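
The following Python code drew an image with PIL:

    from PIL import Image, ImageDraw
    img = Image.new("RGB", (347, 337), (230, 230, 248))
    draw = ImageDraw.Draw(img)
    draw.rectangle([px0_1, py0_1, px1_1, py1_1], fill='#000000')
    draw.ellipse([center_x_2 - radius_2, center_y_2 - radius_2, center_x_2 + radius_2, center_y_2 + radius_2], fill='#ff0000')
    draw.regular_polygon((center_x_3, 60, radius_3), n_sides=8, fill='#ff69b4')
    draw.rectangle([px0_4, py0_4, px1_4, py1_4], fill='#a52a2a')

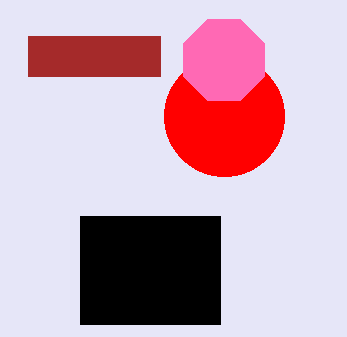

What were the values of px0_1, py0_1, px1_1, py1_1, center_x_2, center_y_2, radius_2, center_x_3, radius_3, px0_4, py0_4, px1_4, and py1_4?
px0_1 = 80; py0_1 = 216; px1_1 = 220; py1_1 = 324; center_x_2 = 224; center_y_2 = 116; radius_2 = 60; center_x_3 = 224; radius_3 = 44; px0_4 = 28; py0_4 = 36; px1_4 = 160; py1_4 = 76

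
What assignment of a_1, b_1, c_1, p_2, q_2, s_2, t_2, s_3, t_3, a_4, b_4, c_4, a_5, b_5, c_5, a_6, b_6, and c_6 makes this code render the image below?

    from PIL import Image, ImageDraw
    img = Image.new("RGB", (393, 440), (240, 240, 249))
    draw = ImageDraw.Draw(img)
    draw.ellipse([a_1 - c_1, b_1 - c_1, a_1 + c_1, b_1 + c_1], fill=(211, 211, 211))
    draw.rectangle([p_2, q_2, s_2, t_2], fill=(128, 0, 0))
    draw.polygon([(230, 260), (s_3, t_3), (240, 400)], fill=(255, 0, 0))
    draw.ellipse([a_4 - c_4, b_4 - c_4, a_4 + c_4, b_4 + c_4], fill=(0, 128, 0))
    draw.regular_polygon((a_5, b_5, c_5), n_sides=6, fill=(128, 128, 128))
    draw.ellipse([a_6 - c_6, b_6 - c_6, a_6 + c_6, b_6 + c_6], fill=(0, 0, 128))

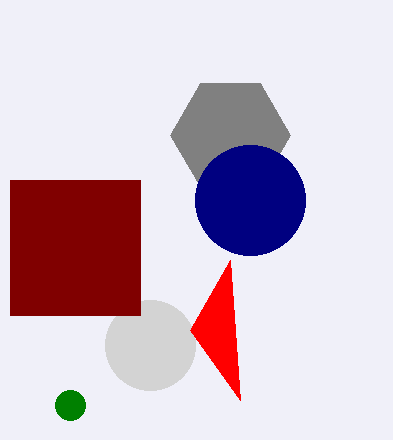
a_1 = 150; b_1 = 345; c_1 = 45; p_2 = 10; q_2 = 180; s_2 = 140; t_2 = 315; s_3 = 190; t_3 = 330; a_4 = 70; b_4 = 405; c_4 = 15; a_5 = 230; b_5 = 135; c_5 = 60; a_6 = 250; b_6 = 200; c_6 = 55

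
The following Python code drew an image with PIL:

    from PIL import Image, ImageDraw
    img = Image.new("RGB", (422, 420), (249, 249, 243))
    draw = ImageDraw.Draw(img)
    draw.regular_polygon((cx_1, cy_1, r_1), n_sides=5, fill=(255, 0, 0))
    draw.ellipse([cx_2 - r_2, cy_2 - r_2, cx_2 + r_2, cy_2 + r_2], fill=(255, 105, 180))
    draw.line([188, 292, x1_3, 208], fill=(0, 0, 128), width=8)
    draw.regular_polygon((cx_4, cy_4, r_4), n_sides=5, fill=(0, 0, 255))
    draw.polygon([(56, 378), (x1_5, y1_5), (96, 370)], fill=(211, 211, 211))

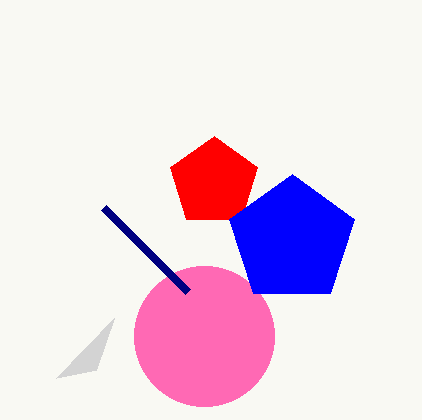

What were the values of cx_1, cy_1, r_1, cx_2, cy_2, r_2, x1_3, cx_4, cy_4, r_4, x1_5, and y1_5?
cx_1 = 214; cy_1 = 182; r_1 = 46; cx_2 = 204; cy_2 = 336; r_2 = 70; x1_3 = 104; cx_4 = 292; cy_4 = 240; r_4 = 66; x1_5 = 114; y1_5 = 318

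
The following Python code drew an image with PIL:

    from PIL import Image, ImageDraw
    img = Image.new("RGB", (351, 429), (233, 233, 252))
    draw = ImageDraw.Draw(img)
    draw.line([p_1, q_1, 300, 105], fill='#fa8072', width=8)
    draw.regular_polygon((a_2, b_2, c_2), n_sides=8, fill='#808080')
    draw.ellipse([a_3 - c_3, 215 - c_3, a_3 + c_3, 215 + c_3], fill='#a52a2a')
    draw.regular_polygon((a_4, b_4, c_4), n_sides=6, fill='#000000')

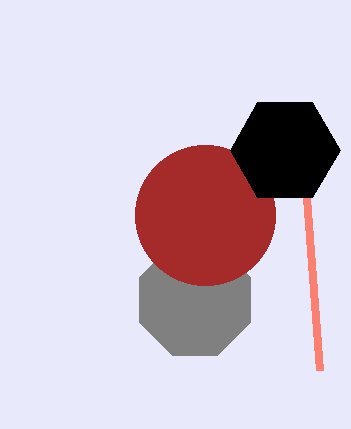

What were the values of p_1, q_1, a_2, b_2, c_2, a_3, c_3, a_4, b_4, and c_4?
p_1 = 320; q_1 = 370; a_2 = 195; b_2 = 300; c_2 = 60; a_3 = 205; c_3 = 70; a_4 = 285; b_4 = 150; c_4 = 55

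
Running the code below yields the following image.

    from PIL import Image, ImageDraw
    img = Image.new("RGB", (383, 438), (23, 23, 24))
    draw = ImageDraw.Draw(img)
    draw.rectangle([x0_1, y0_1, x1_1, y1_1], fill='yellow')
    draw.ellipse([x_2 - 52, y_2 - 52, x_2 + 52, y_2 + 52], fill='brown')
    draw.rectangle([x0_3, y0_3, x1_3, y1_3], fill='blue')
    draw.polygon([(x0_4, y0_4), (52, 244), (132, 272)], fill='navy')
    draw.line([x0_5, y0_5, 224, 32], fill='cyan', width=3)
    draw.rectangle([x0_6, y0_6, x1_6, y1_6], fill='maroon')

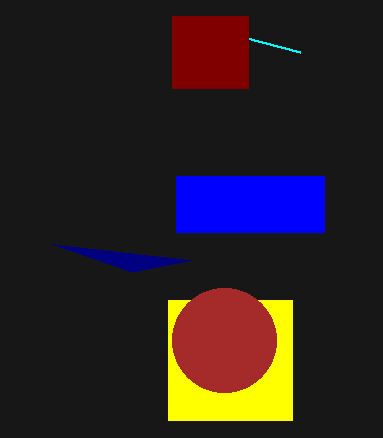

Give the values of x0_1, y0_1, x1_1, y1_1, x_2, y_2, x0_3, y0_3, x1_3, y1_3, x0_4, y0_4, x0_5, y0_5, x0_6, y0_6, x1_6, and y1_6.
x0_1 = 168; y0_1 = 300; x1_1 = 292; y1_1 = 420; x_2 = 224; y_2 = 340; x0_3 = 176; y0_3 = 176; x1_3 = 324; y1_3 = 232; x0_4 = 192; y0_4 = 260; x0_5 = 300; y0_5 = 52; x0_6 = 172; y0_6 = 16; x1_6 = 248; y1_6 = 88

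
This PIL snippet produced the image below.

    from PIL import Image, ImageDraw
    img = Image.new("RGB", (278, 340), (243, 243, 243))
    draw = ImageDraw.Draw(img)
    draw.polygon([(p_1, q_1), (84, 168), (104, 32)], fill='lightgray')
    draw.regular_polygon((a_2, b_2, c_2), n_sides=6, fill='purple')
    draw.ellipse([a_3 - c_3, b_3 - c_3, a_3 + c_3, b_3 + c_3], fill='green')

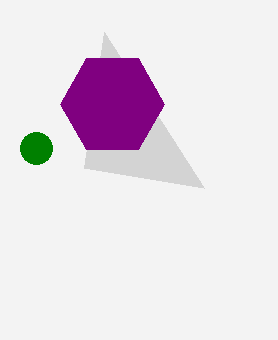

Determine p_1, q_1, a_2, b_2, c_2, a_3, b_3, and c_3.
p_1 = 204; q_1 = 188; a_2 = 112; b_2 = 104; c_2 = 52; a_3 = 36; b_3 = 148; c_3 = 16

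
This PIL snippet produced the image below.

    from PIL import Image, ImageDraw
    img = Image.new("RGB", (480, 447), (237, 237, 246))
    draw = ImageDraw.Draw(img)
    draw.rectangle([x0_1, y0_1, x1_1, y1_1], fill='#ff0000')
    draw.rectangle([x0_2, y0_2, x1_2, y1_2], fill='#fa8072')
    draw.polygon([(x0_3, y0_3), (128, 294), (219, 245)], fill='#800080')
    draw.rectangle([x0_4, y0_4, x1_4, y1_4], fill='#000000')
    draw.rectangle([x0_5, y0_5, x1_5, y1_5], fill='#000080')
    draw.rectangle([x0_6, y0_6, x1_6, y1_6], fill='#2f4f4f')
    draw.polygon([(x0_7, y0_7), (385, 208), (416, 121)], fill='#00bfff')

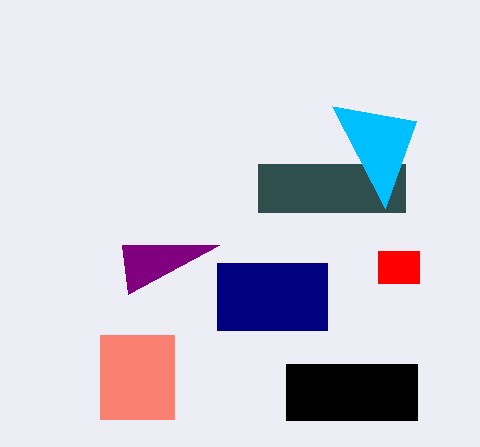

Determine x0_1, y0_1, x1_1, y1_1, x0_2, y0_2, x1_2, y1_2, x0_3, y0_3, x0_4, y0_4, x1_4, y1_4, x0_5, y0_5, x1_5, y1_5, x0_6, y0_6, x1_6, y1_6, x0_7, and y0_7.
x0_1 = 378, y0_1 = 251, x1_1 = 419, y1_1 = 283, x0_2 = 100, y0_2 = 335, x1_2 = 174, y1_2 = 419, x0_3 = 122, y0_3 = 245, x0_4 = 286, y0_4 = 364, x1_4 = 417, y1_4 = 420, x0_5 = 217, y0_5 = 263, x1_5 = 327, y1_5 = 330, x0_6 = 258, y0_6 = 164, x1_6 = 405, y1_6 = 212, x0_7 = 332, y0_7 = 106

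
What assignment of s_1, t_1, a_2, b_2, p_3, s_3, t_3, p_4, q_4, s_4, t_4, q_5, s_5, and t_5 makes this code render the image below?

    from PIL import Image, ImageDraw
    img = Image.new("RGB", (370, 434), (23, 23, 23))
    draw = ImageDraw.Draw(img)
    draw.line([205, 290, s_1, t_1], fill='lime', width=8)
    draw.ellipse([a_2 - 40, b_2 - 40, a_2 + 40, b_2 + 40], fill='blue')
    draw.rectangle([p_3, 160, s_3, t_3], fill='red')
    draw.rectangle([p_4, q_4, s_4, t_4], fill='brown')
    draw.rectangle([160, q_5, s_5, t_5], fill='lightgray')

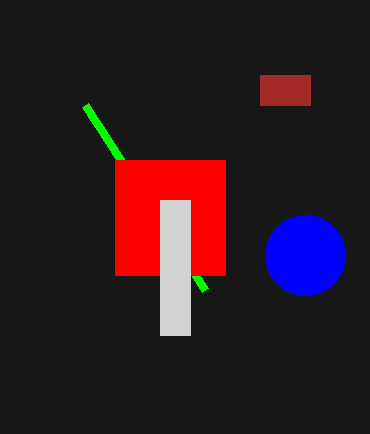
s_1 = 85
t_1 = 105
a_2 = 305
b_2 = 255
p_3 = 115
s_3 = 225
t_3 = 275
p_4 = 260
q_4 = 75
s_4 = 310
t_4 = 105
q_5 = 200
s_5 = 190
t_5 = 335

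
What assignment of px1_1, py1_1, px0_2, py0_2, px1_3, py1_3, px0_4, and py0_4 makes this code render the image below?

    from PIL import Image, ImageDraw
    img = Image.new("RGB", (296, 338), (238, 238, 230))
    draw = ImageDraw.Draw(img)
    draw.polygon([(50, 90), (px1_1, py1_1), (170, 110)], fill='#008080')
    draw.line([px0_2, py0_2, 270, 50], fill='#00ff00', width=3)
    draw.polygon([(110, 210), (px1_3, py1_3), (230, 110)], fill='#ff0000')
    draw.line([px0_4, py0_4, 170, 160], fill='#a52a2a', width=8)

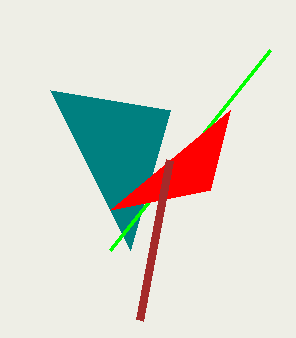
px1_1 = 130, py1_1 = 250, px0_2 = 110, py0_2 = 250, px1_3 = 210, py1_3 = 190, px0_4 = 140, py0_4 = 320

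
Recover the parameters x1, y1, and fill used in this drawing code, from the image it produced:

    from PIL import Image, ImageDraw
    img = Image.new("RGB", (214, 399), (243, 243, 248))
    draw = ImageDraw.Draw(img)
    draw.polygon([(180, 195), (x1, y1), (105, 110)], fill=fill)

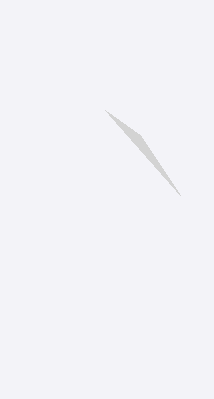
x1 = 140
y1 = 135
fill = 'lightgray'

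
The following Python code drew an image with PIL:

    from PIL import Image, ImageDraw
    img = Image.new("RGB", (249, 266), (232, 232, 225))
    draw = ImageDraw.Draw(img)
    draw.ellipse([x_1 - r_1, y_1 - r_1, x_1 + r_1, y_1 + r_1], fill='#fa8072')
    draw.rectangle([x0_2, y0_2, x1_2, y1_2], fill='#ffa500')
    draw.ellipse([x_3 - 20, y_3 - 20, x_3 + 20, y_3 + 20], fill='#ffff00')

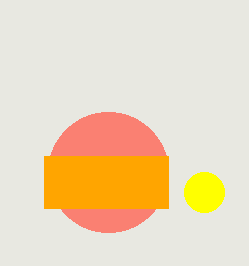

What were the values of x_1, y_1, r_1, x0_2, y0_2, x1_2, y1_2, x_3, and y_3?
x_1 = 108
y_1 = 172
r_1 = 60
x0_2 = 44
y0_2 = 156
x1_2 = 168
y1_2 = 208
x_3 = 204
y_3 = 192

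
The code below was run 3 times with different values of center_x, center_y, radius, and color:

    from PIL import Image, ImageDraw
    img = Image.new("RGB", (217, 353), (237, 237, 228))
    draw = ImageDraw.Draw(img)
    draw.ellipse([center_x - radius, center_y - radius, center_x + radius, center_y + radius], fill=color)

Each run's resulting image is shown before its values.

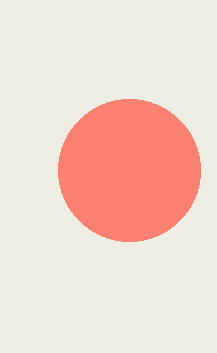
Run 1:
center_x = 129, center_y = 170, radius = 71, color = 'salmon'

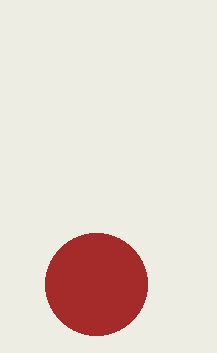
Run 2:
center_x = 96; center_y = 284; radius = 51; color = 'brown'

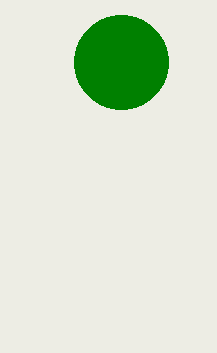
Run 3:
center_x = 121; center_y = 62; radius = 47; color = 'green'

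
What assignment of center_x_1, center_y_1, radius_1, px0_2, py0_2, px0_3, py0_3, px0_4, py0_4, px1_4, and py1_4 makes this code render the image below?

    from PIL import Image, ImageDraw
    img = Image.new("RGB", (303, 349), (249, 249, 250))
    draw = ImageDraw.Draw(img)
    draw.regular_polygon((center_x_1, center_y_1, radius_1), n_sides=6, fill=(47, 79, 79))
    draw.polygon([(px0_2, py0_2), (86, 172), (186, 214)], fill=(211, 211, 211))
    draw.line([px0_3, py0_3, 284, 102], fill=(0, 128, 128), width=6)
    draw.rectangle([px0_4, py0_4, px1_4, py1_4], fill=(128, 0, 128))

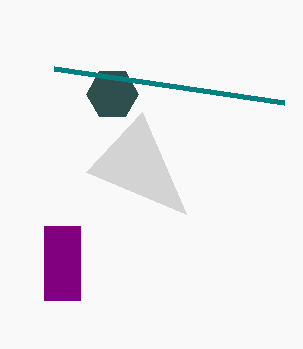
center_x_1 = 112
center_y_1 = 94
radius_1 = 26
px0_2 = 142
py0_2 = 112
px0_3 = 54
py0_3 = 68
px0_4 = 44
py0_4 = 226
px1_4 = 80
py1_4 = 300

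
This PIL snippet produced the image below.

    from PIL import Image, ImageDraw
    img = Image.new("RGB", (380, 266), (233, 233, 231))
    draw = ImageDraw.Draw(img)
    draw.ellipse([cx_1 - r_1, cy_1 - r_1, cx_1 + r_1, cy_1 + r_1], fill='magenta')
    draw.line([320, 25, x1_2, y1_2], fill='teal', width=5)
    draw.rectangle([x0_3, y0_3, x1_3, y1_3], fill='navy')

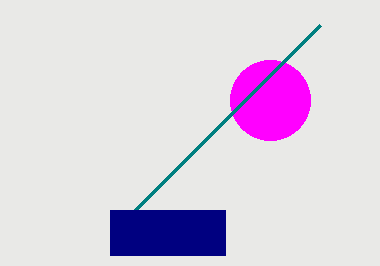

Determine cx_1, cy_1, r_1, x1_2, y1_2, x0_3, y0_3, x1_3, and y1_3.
cx_1 = 270, cy_1 = 100, r_1 = 40, x1_2 = 135, y1_2 = 210, x0_3 = 110, y0_3 = 210, x1_3 = 225, y1_3 = 255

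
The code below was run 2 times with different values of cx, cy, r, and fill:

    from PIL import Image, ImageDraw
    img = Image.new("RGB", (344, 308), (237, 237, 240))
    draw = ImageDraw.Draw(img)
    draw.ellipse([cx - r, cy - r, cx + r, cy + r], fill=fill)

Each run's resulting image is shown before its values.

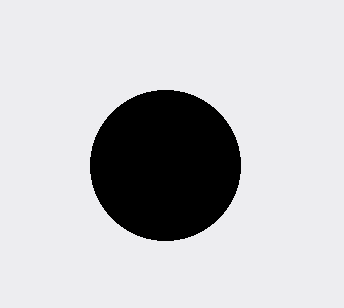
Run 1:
cx = 165
cy = 165
r = 75
fill = 'black'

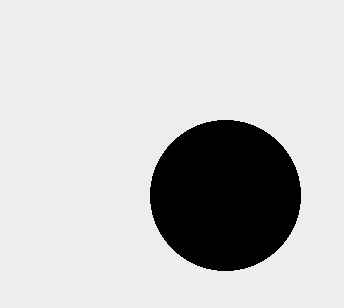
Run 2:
cx = 225; cy = 195; r = 75; fill = 'black'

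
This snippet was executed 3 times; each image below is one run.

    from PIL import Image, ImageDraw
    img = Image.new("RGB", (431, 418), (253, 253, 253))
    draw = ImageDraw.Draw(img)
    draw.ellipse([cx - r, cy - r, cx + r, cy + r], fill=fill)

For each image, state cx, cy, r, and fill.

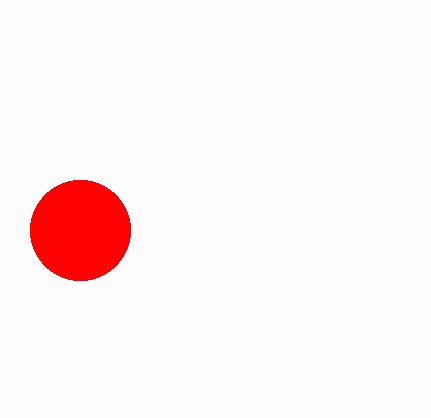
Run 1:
cx = 80; cy = 230; r = 50; fill = 'red'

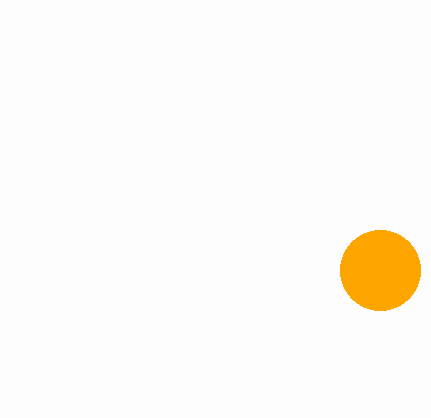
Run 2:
cx = 380
cy = 270
r = 40
fill = 'orange'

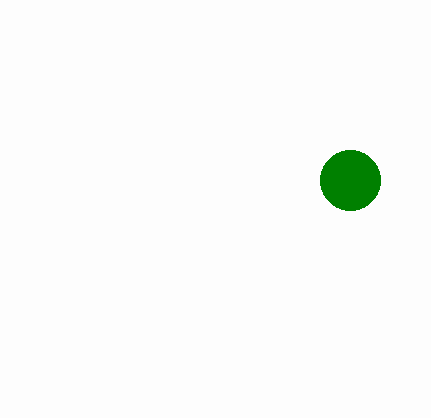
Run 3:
cx = 350, cy = 180, r = 30, fill = 'green'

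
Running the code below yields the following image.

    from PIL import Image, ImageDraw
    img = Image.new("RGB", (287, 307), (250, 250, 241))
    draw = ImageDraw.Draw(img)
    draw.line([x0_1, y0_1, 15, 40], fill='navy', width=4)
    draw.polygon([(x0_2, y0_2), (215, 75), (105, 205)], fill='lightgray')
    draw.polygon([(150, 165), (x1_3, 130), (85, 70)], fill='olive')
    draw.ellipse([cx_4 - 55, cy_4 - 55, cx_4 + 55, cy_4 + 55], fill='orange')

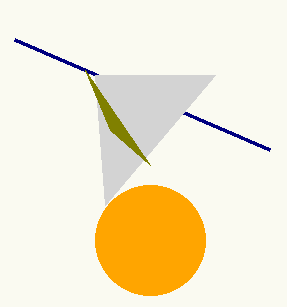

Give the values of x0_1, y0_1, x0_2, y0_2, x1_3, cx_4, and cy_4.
x0_1 = 270
y0_1 = 150
x0_2 = 95
y0_2 = 75
x1_3 = 110
cx_4 = 150
cy_4 = 240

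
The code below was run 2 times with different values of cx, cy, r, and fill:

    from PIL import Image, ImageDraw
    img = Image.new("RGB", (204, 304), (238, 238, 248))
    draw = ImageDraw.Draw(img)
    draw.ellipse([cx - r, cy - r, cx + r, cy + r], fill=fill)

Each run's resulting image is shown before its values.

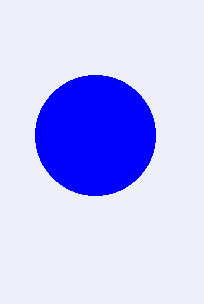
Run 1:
cx = 95; cy = 135; r = 60; fill = 'blue'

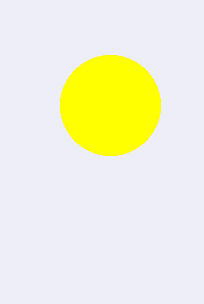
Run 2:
cx = 110, cy = 105, r = 50, fill = 'yellow'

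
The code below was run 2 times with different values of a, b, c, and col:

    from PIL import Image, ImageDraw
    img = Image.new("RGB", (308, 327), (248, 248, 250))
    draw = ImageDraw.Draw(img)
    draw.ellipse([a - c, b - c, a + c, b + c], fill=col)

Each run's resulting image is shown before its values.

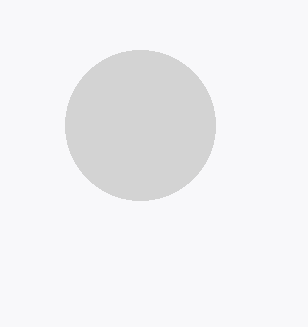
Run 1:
a = 140, b = 125, c = 75, col = 'lightgray'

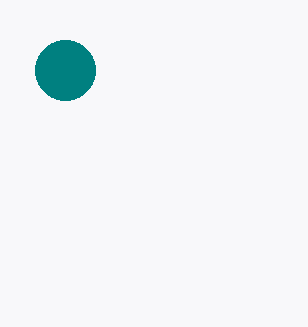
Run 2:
a = 65, b = 70, c = 30, col = 'teal'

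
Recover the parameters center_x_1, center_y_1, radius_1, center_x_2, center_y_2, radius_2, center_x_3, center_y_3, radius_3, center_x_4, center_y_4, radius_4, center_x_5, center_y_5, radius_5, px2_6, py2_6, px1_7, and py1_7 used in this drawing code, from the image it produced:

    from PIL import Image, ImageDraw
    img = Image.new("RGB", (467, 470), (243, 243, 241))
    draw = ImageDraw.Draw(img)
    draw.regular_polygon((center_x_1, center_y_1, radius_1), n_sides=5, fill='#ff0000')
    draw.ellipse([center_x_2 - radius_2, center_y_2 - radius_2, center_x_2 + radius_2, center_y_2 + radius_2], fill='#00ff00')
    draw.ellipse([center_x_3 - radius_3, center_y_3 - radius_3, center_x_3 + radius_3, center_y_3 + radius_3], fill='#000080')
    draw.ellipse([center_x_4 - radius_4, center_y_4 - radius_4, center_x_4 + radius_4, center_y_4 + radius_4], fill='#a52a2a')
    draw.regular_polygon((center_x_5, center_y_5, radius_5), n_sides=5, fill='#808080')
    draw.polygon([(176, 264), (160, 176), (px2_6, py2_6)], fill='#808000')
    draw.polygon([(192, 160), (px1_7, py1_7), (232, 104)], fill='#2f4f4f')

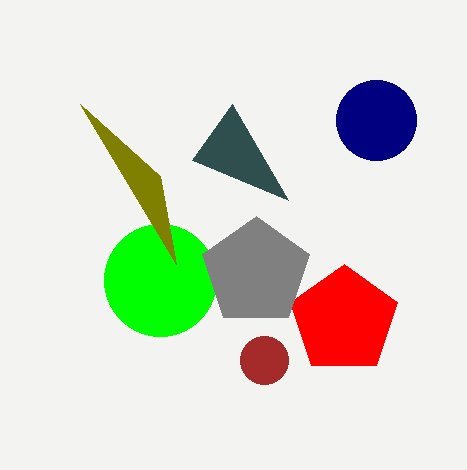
center_x_1 = 344, center_y_1 = 320, radius_1 = 56, center_x_2 = 160, center_y_2 = 280, radius_2 = 56, center_x_3 = 376, center_y_3 = 120, radius_3 = 40, center_x_4 = 264, center_y_4 = 360, radius_4 = 24, center_x_5 = 256, center_y_5 = 272, radius_5 = 56, px2_6 = 80, py2_6 = 104, px1_7 = 288, py1_7 = 200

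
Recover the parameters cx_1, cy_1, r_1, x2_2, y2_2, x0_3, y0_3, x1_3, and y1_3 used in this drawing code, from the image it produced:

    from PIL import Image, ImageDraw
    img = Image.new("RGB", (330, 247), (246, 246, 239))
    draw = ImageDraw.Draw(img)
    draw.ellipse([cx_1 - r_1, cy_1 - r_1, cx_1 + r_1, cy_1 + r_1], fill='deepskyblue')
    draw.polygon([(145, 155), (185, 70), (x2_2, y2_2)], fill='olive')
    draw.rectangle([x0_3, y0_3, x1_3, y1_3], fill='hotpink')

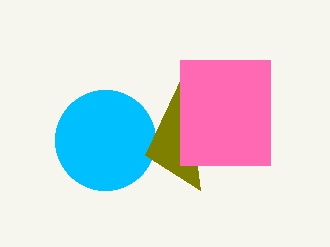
cx_1 = 105; cy_1 = 140; r_1 = 50; x2_2 = 200; y2_2 = 190; x0_3 = 180; y0_3 = 60; x1_3 = 270; y1_3 = 165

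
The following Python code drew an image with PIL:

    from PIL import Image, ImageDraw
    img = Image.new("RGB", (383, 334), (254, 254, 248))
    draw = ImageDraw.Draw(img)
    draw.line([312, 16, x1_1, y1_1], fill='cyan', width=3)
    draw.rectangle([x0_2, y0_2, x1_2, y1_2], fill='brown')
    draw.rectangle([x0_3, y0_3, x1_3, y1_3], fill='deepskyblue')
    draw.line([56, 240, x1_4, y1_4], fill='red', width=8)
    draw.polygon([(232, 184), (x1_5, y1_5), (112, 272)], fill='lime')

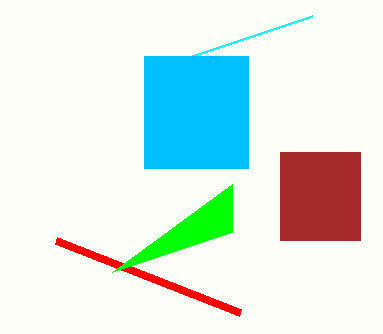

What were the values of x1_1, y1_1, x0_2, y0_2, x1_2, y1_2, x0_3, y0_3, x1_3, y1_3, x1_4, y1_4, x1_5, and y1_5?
x1_1 = 144, y1_1 = 72, x0_2 = 280, y0_2 = 152, x1_2 = 360, y1_2 = 240, x0_3 = 144, y0_3 = 56, x1_3 = 248, y1_3 = 168, x1_4 = 240, y1_4 = 312, x1_5 = 232, y1_5 = 232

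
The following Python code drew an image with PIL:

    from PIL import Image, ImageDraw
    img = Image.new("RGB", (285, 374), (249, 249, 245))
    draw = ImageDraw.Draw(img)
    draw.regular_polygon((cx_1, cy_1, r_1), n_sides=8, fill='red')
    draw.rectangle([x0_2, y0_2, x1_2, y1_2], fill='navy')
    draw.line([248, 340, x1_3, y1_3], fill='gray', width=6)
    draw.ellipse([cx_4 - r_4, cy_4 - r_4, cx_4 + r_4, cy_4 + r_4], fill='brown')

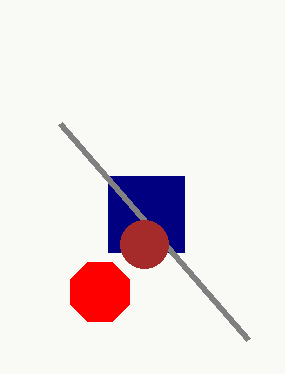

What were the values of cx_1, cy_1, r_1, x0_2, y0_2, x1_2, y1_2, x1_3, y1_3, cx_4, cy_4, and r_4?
cx_1 = 100, cy_1 = 292, r_1 = 32, x0_2 = 108, y0_2 = 176, x1_2 = 184, y1_2 = 252, x1_3 = 60, y1_3 = 124, cx_4 = 144, cy_4 = 244, r_4 = 24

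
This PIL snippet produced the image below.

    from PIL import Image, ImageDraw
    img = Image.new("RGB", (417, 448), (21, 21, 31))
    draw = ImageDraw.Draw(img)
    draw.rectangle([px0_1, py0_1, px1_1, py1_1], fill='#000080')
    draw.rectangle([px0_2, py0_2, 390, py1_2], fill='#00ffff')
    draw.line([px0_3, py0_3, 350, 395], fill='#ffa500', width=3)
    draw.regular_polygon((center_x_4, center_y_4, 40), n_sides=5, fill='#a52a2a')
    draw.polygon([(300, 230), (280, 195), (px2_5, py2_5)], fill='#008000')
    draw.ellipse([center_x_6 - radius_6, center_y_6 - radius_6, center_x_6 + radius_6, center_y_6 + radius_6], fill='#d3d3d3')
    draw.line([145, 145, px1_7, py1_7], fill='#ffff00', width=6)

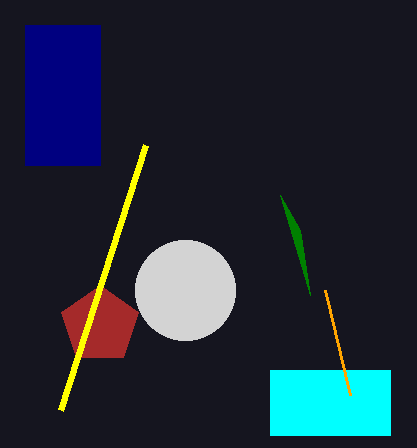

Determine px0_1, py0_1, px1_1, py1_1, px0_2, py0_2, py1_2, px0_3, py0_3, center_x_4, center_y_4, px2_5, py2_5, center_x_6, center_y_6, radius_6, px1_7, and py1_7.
px0_1 = 25, py0_1 = 25, px1_1 = 100, py1_1 = 165, px0_2 = 270, py0_2 = 370, py1_2 = 435, px0_3 = 325, py0_3 = 290, center_x_4 = 100, center_y_4 = 325, px2_5 = 310, py2_5 = 295, center_x_6 = 185, center_y_6 = 290, radius_6 = 50, px1_7 = 60, py1_7 = 410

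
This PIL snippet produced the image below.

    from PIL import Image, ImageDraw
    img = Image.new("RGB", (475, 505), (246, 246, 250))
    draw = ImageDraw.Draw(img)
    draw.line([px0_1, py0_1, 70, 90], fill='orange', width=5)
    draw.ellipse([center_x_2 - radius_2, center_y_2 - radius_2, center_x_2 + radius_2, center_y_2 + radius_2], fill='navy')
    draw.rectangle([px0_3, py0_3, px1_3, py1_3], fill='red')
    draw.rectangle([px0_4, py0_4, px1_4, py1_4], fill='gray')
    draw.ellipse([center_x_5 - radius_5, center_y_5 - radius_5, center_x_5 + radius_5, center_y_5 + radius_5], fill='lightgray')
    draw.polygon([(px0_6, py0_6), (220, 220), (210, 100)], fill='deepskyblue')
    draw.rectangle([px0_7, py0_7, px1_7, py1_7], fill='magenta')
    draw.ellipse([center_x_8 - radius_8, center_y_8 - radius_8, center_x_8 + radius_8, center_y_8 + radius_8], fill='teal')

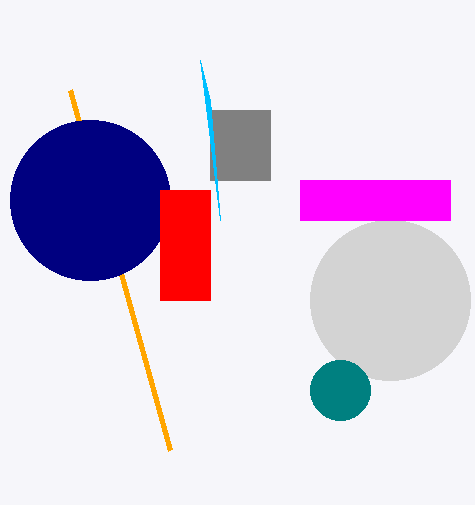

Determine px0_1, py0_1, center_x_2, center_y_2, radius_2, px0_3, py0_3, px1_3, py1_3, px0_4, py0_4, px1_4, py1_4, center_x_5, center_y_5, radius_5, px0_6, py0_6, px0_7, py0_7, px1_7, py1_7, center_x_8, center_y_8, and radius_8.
px0_1 = 170, py0_1 = 450, center_x_2 = 90, center_y_2 = 200, radius_2 = 80, px0_3 = 160, py0_3 = 190, px1_3 = 210, py1_3 = 300, px0_4 = 210, py0_4 = 110, px1_4 = 270, py1_4 = 180, center_x_5 = 390, center_y_5 = 300, radius_5 = 80, px0_6 = 200, py0_6 = 60, px0_7 = 300, py0_7 = 180, px1_7 = 450, py1_7 = 220, center_x_8 = 340, center_y_8 = 390, radius_8 = 30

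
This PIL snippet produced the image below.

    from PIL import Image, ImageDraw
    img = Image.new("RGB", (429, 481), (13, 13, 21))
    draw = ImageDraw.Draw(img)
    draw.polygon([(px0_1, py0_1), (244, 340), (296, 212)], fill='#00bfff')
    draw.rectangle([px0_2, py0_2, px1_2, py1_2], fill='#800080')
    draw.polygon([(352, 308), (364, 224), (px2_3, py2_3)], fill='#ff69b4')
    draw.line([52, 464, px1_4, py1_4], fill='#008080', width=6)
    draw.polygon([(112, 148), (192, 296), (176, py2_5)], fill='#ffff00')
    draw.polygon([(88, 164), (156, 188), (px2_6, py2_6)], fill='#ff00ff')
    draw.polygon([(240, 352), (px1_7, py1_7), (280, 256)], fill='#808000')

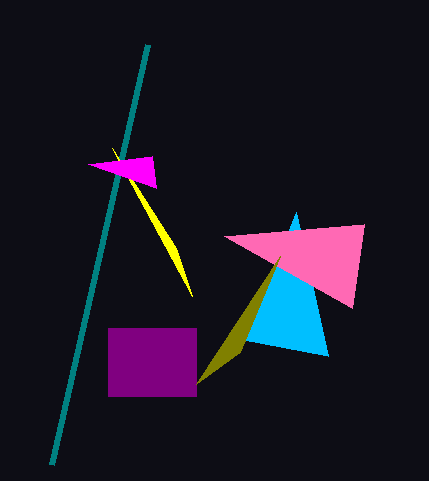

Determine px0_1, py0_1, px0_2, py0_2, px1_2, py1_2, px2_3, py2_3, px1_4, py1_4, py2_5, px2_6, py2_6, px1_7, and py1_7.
px0_1 = 328
py0_1 = 356
px0_2 = 108
py0_2 = 328
px1_2 = 196
py1_2 = 396
px2_3 = 224
py2_3 = 236
px1_4 = 148
py1_4 = 44
py2_5 = 248
px2_6 = 152
py2_6 = 156
px1_7 = 196
py1_7 = 384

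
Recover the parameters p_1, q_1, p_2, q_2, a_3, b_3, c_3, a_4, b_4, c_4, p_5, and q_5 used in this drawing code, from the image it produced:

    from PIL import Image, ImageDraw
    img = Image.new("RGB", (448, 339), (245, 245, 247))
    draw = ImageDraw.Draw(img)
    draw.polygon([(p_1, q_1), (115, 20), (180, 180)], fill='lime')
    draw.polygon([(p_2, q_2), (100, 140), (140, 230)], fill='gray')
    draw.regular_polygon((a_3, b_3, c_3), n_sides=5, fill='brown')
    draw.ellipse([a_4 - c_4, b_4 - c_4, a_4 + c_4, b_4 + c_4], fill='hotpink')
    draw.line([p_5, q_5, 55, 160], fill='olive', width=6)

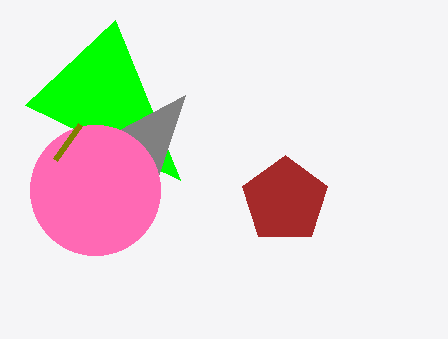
p_1 = 25
q_1 = 105
p_2 = 185
q_2 = 95
a_3 = 285
b_3 = 200
c_3 = 45
a_4 = 95
b_4 = 190
c_4 = 65
p_5 = 80
q_5 = 125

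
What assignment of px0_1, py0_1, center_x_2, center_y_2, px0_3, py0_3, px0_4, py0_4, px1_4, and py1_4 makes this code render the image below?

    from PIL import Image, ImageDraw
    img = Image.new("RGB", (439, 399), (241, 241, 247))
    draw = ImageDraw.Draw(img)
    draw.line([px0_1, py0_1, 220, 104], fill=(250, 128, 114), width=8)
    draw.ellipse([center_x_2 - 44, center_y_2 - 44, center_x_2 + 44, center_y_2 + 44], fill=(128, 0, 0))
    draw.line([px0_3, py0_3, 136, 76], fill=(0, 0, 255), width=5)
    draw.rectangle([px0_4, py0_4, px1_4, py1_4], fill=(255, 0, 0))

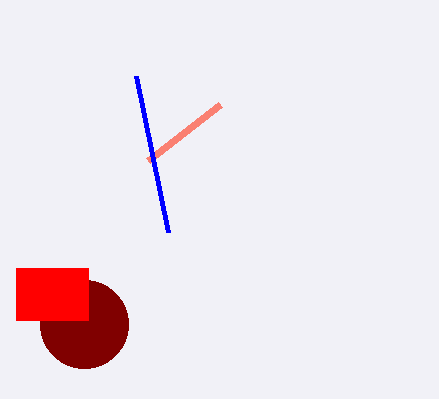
px0_1 = 148; py0_1 = 160; center_x_2 = 84; center_y_2 = 324; px0_3 = 168; py0_3 = 232; px0_4 = 16; py0_4 = 268; px1_4 = 88; py1_4 = 320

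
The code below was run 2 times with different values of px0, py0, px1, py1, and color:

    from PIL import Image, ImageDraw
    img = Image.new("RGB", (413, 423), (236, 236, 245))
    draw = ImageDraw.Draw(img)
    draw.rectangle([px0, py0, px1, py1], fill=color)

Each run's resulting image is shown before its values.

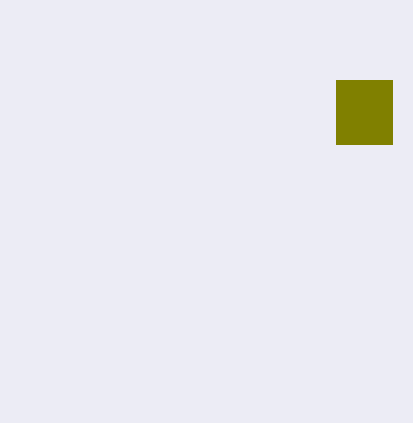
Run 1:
px0 = 336, py0 = 80, px1 = 392, py1 = 144, color = 'olive'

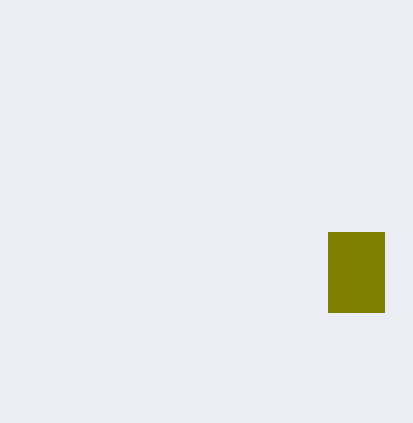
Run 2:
px0 = 328, py0 = 232, px1 = 384, py1 = 312, color = 'olive'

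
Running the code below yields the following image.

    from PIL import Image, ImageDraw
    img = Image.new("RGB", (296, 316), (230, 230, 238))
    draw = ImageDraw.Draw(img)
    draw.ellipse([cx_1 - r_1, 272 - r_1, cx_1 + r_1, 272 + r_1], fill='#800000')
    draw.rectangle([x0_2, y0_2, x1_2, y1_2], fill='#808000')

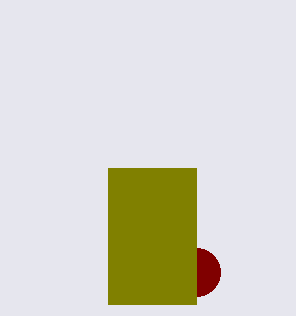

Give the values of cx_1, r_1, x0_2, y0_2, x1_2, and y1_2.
cx_1 = 196
r_1 = 24
x0_2 = 108
y0_2 = 168
x1_2 = 196
y1_2 = 304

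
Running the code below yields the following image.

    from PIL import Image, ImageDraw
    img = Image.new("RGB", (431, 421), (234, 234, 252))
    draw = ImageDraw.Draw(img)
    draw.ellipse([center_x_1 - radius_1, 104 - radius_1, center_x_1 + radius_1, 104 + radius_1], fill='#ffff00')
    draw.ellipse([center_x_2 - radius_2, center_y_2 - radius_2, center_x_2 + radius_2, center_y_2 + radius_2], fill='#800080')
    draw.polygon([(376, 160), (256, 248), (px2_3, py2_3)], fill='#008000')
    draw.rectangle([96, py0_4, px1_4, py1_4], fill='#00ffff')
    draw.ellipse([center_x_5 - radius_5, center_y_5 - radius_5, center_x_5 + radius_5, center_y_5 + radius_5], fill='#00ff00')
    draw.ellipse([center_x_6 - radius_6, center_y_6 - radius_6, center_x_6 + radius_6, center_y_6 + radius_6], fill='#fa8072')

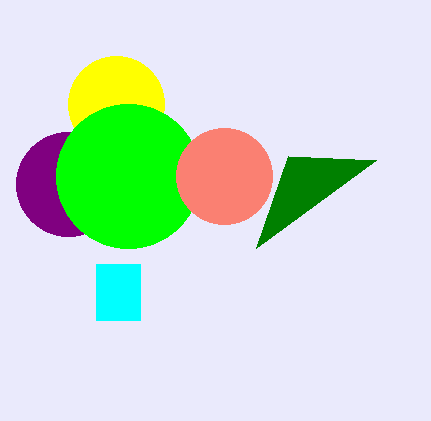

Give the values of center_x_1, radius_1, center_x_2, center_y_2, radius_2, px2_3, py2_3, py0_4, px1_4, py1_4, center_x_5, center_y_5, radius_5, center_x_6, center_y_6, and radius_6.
center_x_1 = 116, radius_1 = 48, center_x_2 = 68, center_y_2 = 184, radius_2 = 52, px2_3 = 288, py2_3 = 156, py0_4 = 264, px1_4 = 140, py1_4 = 320, center_x_5 = 128, center_y_5 = 176, radius_5 = 72, center_x_6 = 224, center_y_6 = 176, radius_6 = 48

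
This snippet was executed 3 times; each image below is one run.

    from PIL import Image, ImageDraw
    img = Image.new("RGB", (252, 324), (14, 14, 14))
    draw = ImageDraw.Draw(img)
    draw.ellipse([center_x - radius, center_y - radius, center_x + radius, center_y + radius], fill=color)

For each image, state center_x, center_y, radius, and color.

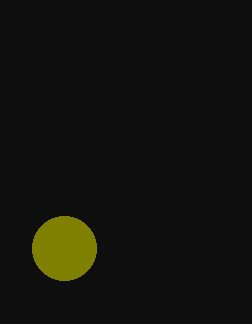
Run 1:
center_x = 64, center_y = 248, radius = 32, color = 'olive'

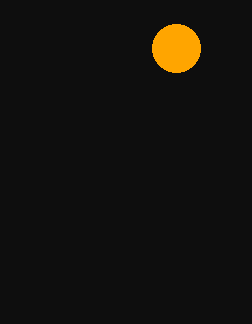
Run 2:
center_x = 176
center_y = 48
radius = 24
color = 'orange'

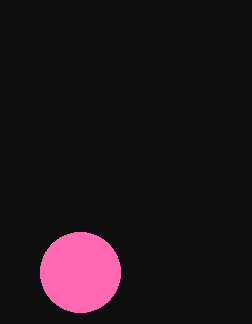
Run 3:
center_x = 80; center_y = 272; radius = 40; color = 'hotpink'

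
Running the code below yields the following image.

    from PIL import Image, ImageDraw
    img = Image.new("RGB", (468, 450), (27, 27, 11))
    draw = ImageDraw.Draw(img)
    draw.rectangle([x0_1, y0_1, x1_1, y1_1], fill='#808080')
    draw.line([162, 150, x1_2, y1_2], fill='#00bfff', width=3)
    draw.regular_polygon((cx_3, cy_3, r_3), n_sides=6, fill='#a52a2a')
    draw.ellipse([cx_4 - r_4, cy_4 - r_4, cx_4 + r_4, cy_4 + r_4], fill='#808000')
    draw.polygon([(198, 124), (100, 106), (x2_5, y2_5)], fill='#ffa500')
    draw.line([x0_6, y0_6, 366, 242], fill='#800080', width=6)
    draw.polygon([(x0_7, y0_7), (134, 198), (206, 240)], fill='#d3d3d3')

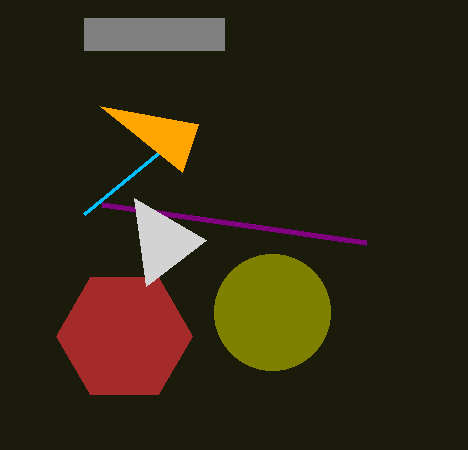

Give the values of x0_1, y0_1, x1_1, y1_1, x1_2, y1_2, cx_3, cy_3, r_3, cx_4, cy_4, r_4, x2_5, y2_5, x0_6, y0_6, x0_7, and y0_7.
x0_1 = 84, y0_1 = 18, x1_1 = 224, y1_1 = 50, x1_2 = 84, y1_2 = 214, cx_3 = 124, cy_3 = 336, r_3 = 68, cx_4 = 272, cy_4 = 312, r_4 = 58, x2_5 = 182, y2_5 = 172, x0_6 = 102, y0_6 = 204, x0_7 = 146, y0_7 = 286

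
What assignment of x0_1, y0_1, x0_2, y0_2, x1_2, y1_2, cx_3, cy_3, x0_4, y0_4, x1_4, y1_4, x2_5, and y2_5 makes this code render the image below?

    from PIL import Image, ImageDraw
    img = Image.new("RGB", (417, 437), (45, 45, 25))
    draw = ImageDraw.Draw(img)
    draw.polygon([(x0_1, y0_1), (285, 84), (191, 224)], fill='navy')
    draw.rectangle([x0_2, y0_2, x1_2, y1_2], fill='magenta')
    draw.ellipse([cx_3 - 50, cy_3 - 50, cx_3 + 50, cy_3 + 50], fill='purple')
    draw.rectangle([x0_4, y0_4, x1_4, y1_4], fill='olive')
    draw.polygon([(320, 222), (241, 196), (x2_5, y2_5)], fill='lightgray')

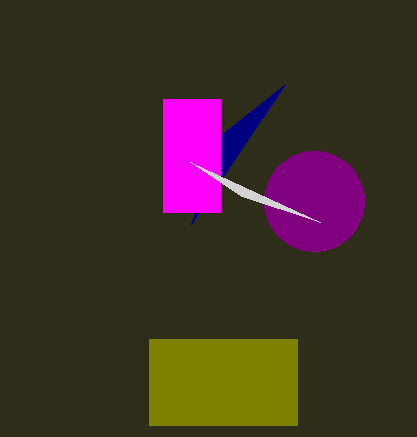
x0_1 = 222
y0_1 = 134
x0_2 = 163
y0_2 = 99
x1_2 = 220
y1_2 = 212
cx_3 = 314
cy_3 = 201
x0_4 = 149
y0_4 = 339
x1_4 = 297
y1_4 = 425
x2_5 = 190
y2_5 = 162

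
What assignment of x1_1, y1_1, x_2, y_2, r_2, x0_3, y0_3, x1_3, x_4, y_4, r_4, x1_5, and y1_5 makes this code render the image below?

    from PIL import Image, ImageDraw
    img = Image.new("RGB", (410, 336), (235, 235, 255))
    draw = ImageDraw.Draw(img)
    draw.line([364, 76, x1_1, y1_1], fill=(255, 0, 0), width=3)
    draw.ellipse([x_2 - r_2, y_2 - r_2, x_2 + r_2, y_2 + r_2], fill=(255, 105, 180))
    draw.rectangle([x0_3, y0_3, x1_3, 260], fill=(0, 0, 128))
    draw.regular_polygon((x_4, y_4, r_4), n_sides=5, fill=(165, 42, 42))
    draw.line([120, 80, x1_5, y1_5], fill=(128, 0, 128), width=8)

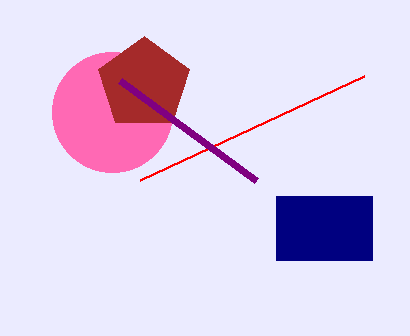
x1_1 = 140
y1_1 = 180
x_2 = 112
y_2 = 112
r_2 = 60
x0_3 = 276
y0_3 = 196
x1_3 = 372
x_4 = 144
y_4 = 84
r_4 = 48
x1_5 = 256
y1_5 = 180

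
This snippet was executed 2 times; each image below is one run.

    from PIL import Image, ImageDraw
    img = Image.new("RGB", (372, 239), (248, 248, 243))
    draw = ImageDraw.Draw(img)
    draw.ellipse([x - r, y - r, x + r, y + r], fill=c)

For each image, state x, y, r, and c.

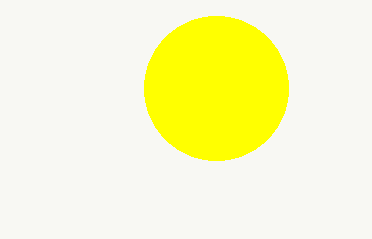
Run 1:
x = 216; y = 88; r = 72; c = 'yellow'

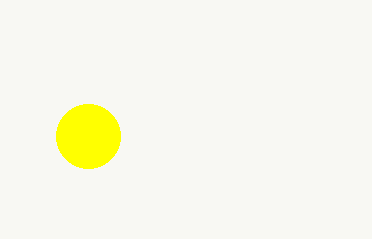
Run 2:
x = 88; y = 136; r = 32; c = 'yellow'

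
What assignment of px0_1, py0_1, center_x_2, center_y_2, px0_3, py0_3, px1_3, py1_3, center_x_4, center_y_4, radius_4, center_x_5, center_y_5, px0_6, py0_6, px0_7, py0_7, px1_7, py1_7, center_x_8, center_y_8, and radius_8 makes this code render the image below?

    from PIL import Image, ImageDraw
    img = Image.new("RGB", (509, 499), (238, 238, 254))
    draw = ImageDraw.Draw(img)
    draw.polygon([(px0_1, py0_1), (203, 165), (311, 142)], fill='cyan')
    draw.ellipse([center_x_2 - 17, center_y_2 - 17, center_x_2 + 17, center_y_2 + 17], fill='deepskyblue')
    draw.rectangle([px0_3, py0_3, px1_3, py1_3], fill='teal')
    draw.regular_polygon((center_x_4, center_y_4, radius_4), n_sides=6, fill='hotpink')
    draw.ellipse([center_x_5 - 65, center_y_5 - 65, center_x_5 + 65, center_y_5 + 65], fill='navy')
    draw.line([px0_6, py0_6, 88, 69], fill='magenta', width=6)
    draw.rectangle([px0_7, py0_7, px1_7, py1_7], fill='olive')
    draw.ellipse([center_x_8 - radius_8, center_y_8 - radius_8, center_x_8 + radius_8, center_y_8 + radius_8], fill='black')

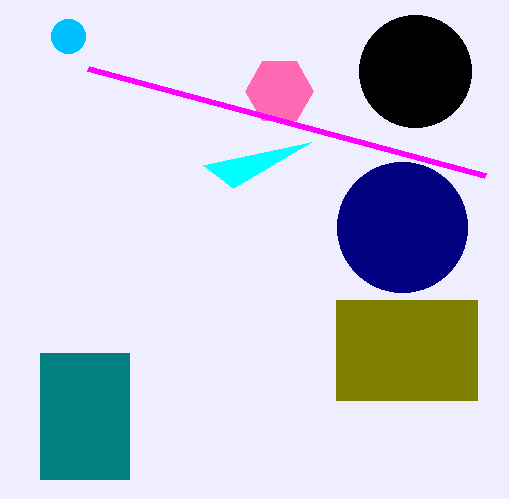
px0_1 = 233, py0_1 = 188, center_x_2 = 68, center_y_2 = 36, px0_3 = 40, py0_3 = 353, px1_3 = 129, py1_3 = 479, center_x_4 = 279, center_y_4 = 91, radius_4 = 34, center_x_5 = 402, center_y_5 = 227, px0_6 = 485, py0_6 = 176, px0_7 = 336, py0_7 = 300, px1_7 = 477, py1_7 = 400, center_x_8 = 415, center_y_8 = 71, radius_8 = 56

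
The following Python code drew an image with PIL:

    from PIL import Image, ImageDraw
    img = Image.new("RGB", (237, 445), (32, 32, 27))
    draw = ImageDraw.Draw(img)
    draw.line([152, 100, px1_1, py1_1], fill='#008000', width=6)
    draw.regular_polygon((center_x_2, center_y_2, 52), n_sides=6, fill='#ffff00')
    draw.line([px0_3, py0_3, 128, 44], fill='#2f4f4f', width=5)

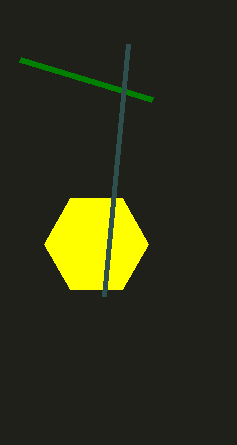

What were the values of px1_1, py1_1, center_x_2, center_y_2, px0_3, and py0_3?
px1_1 = 20
py1_1 = 60
center_x_2 = 96
center_y_2 = 244
px0_3 = 104
py0_3 = 296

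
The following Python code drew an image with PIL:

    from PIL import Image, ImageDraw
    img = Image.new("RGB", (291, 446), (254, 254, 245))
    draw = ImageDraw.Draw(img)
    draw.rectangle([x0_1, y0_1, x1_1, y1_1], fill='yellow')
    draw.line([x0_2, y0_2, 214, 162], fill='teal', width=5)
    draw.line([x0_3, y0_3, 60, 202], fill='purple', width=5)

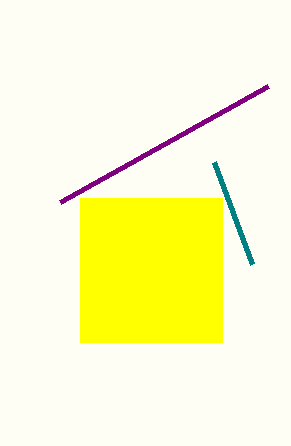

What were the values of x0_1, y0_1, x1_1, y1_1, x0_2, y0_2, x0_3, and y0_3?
x0_1 = 80, y0_1 = 198, x1_1 = 222, y1_1 = 342, x0_2 = 252, y0_2 = 264, x0_3 = 268, y0_3 = 86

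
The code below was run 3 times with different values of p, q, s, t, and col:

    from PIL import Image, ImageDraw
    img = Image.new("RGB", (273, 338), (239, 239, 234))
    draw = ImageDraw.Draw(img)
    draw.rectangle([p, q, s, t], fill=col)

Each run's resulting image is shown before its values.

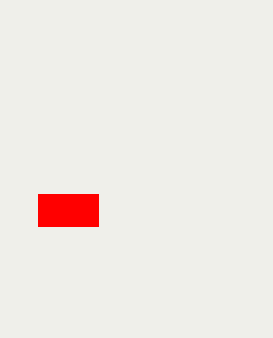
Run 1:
p = 38, q = 194, s = 98, t = 226, col = 'red'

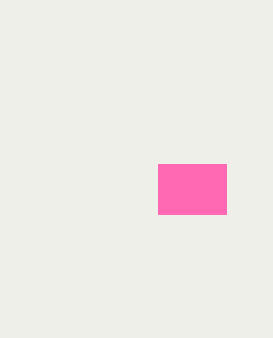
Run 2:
p = 158; q = 164; s = 226; t = 214; col = 'hotpink'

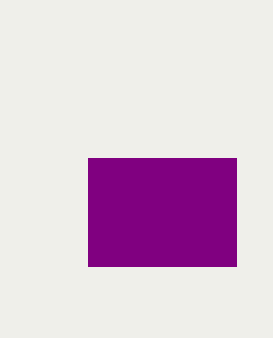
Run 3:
p = 88; q = 158; s = 236; t = 266; col = 'purple'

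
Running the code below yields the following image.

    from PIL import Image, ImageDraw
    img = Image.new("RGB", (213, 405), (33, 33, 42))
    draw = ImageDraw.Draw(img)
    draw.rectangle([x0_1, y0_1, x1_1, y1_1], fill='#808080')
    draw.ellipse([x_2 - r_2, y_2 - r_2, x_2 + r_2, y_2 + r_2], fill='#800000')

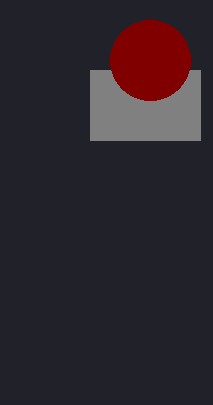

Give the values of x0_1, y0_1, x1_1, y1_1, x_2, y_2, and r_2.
x0_1 = 90; y0_1 = 70; x1_1 = 200; y1_1 = 140; x_2 = 150; y_2 = 60; r_2 = 40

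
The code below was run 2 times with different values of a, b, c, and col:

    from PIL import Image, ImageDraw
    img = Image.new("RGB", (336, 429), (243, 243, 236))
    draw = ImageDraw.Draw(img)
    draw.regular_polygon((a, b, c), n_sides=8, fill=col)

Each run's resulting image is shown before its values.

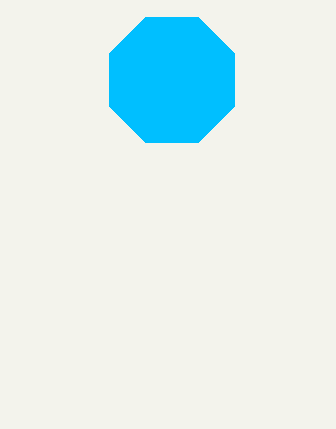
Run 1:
a = 172; b = 80; c = 68; col = 'deepskyblue'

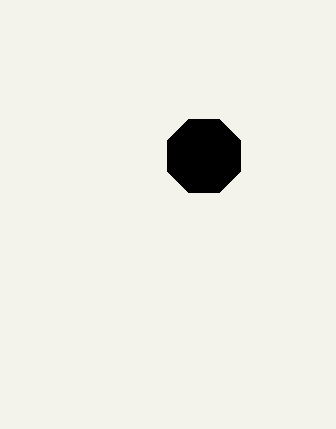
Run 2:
a = 204; b = 156; c = 40; col = 'black'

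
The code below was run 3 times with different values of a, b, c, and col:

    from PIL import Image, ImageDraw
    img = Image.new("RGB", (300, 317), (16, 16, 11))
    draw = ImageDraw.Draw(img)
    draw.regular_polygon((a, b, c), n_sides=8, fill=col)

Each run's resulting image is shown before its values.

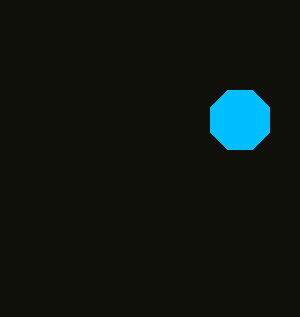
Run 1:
a = 240; b = 120; c = 32; col = 'deepskyblue'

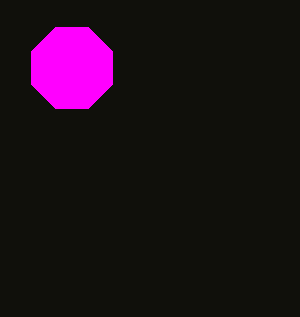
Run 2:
a = 72, b = 68, c = 44, col = 'magenta'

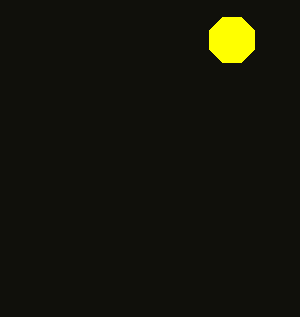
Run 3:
a = 232; b = 40; c = 24; col = 'yellow'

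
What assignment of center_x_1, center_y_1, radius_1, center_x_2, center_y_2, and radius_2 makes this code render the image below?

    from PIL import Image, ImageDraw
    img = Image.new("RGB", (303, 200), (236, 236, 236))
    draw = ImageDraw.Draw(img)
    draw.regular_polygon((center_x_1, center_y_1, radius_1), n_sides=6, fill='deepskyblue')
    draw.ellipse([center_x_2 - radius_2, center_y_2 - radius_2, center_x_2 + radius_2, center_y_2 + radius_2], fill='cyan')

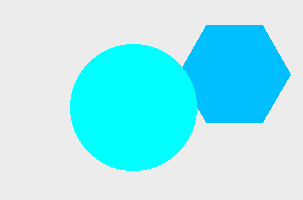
center_x_1 = 234
center_y_1 = 74
radius_1 = 56
center_x_2 = 133
center_y_2 = 107
radius_2 = 63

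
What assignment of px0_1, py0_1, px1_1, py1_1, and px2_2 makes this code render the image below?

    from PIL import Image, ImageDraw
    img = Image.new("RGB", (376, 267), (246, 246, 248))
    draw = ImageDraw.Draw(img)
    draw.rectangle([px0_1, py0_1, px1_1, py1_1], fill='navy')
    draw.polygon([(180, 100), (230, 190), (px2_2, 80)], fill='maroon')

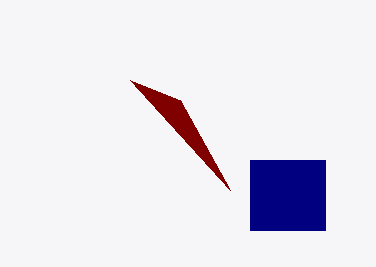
px0_1 = 250
py0_1 = 160
px1_1 = 325
py1_1 = 230
px2_2 = 130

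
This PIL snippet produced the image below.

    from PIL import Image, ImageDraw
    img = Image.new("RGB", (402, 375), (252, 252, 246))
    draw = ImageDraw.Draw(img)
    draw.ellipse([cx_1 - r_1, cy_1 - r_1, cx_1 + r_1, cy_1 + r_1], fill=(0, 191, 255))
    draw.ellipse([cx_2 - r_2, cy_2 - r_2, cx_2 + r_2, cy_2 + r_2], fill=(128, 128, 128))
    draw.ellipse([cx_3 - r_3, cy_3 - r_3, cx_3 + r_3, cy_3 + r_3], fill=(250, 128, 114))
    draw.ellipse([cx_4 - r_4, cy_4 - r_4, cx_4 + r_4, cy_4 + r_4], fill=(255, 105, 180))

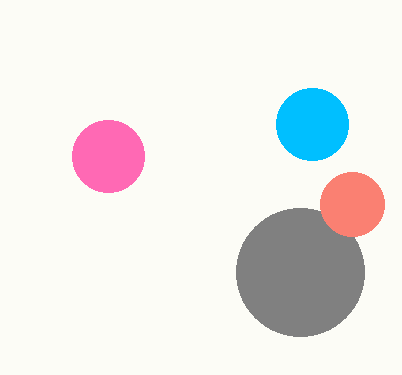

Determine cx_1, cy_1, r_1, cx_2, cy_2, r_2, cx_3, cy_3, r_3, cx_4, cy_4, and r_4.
cx_1 = 312
cy_1 = 124
r_1 = 36
cx_2 = 300
cy_2 = 272
r_2 = 64
cx_3 = 352
cy_3 = 204
r_3 = 32
cx_4 = 108
cy_4 = 156
r_4 = 36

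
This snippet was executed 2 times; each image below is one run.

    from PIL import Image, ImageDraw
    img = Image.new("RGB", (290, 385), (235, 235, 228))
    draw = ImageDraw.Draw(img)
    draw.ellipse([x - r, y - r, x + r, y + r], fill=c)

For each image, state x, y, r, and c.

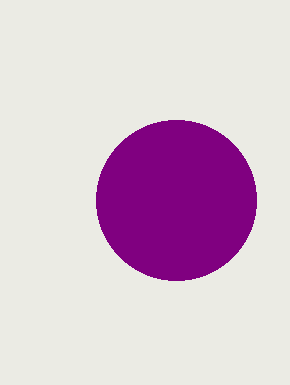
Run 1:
x = 176
y = 200
r = 80
c = 'purple'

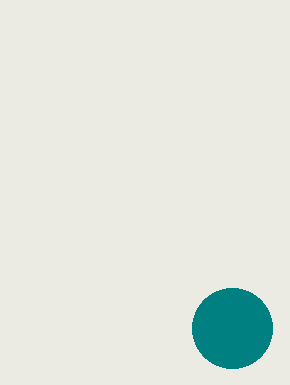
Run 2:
x = 232
y = 328
r = 40
c = 'teal'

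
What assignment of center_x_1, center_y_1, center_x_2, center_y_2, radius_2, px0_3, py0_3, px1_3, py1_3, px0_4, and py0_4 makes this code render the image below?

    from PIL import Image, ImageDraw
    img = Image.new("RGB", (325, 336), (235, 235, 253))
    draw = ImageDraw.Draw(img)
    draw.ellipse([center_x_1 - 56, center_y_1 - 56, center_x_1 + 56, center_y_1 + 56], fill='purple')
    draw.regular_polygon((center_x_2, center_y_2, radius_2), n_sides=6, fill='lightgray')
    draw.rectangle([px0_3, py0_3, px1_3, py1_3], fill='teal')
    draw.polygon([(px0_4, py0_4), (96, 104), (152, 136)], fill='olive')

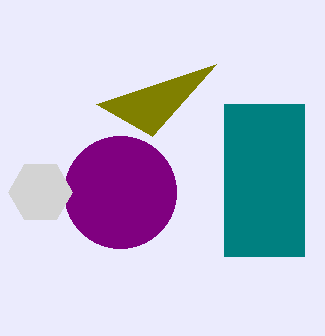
center_x_1 = 120
center_y_1 = 192
center_x_2 = 40
center_y_2 = 192
radius_2 = 32
px0_3 = 224
py0_3 = 104
px1_3 = 304
py1_3 = 256
px0_4 = 216
py0_4 = 64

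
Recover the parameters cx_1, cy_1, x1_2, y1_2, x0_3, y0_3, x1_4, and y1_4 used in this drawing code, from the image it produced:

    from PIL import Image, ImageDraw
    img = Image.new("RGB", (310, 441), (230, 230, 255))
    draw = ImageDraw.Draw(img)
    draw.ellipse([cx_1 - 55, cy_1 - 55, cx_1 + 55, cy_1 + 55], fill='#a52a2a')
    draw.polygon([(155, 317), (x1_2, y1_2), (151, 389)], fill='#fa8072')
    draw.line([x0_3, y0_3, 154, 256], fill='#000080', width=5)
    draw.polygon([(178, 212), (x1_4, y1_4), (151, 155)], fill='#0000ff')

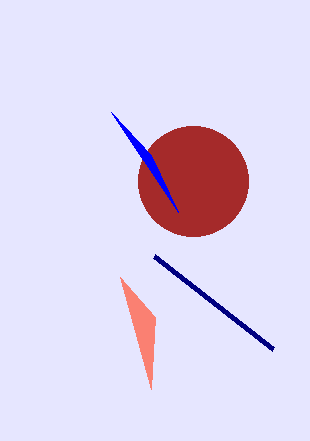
cx_1 = 193
cy_1 = 181
x1_2 = 120
y1_2 = 277
x0_3 = 273
y0_3 = 349
x1_4 = 111
y1_4 = 112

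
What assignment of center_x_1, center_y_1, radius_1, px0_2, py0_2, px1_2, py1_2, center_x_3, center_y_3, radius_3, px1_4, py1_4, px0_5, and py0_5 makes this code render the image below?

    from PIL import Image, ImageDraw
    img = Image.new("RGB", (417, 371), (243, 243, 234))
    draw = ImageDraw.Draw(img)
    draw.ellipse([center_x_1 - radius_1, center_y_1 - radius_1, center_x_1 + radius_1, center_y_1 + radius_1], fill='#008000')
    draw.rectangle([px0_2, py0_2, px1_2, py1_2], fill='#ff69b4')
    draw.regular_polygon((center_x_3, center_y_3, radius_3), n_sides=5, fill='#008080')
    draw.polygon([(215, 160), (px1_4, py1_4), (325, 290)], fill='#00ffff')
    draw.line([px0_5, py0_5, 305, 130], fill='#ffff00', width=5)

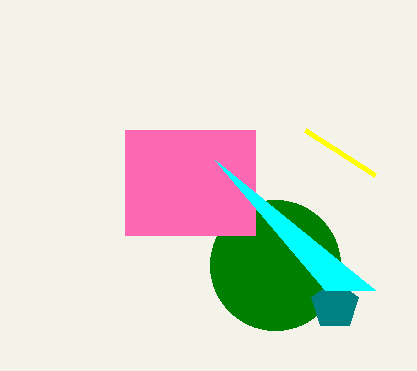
center_x_1 = 275; center_y_1 = 265; radius_1 = 65; px0_2 = 125; py0_2 = 130; px1_2 = 255; py1_2 = 235; center_x_3 = 335; center_y_3 = 305; radius_3 = 25; px1_4 = 375; py1_4 = 290; px0_5 = 375; py0_5 = 175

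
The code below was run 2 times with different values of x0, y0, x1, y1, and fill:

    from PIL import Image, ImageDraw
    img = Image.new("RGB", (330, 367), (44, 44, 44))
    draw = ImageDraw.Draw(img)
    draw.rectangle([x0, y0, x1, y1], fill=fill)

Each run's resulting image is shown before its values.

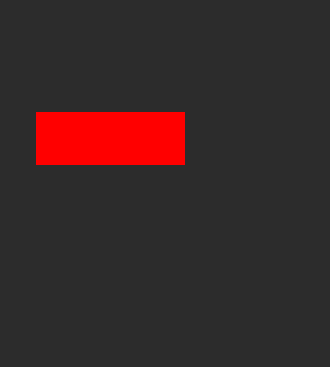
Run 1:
x0 = 36; y0 = 112; x1 = 184; y1 = 164; fill = 'red'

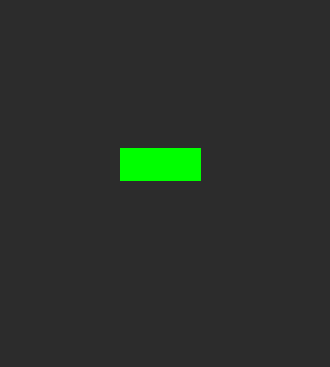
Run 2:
x0 = 120
y0 = 148
x1 = 200
y1 = 180
fill = 'lime'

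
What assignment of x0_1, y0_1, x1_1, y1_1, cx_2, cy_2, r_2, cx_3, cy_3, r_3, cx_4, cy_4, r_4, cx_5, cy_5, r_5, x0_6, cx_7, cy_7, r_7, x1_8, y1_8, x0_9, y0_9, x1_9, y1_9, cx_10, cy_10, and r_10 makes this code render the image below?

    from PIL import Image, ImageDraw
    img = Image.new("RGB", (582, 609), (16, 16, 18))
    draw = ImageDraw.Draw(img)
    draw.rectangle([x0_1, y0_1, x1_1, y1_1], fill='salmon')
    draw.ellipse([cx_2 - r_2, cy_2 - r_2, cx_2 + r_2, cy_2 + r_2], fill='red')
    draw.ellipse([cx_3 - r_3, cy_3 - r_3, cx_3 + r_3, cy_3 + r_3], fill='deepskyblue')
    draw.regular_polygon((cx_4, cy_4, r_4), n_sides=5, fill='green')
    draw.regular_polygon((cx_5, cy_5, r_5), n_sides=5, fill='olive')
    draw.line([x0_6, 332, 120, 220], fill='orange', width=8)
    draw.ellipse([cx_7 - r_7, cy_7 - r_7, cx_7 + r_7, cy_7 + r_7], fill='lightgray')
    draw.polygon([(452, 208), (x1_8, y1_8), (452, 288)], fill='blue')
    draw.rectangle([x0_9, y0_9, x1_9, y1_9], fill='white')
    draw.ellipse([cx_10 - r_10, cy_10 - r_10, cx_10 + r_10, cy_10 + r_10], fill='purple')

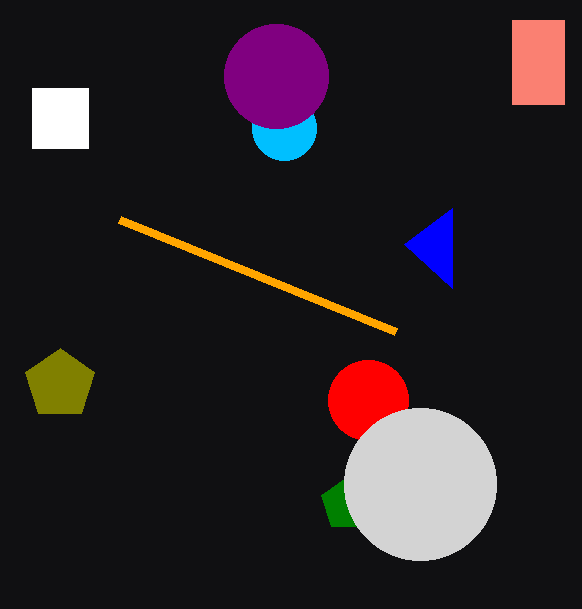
x0_1 = 512, y0_1 = 20, x1_1 = 564, y1_1 = 104, cx_2 = 368, cy_2 = 400, r_2 = 40, cx_3 = 284, cy_3 = 128, r_3 = 32, cx_4 = 348, cy_4 = 504, r_4 = 28, cx_5 = 60, cy_5 = 384, r_5 = 36, x0_6 = 396, cx_7 = 420, cy_7 = 484, r_7 = 76, x1_8 = 404, y1_8 = 244, x0_9 = 32, y0_9 = 88, x1_9 = 88, y1_9 = 148, cx_10 = 276, cy_10 = 76, r_10 = 52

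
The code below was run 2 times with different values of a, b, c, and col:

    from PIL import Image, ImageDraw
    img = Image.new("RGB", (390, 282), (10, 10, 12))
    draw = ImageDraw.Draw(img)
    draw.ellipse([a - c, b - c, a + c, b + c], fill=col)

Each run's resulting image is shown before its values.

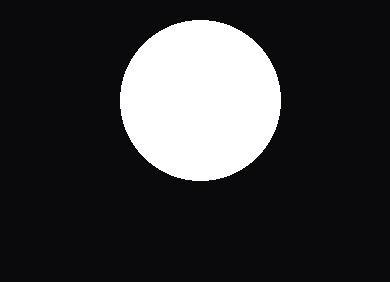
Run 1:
a = 200; b = 100; c = 80; col = 'white'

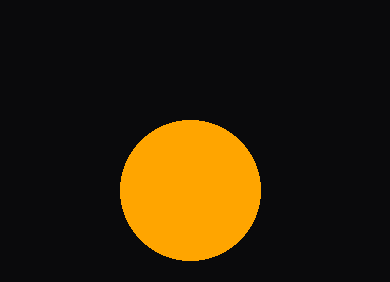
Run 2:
a = 190; b = 190; c = 70; col = 'orange'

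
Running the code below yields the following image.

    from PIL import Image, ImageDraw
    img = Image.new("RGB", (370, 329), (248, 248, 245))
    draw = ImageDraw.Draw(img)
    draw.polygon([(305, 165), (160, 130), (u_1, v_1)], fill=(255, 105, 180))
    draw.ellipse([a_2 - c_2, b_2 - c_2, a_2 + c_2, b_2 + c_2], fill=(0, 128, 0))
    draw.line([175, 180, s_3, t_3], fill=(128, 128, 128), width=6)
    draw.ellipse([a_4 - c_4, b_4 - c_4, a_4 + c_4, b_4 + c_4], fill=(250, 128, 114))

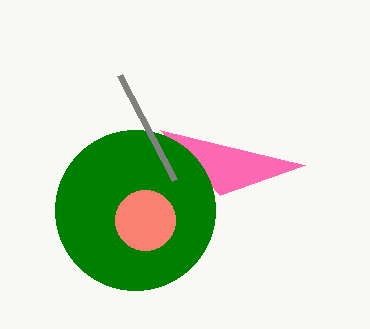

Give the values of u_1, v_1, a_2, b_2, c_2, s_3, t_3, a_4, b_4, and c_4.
u_1 = 220, v_1 = 195, a_2 = 135, b_2 = 210, c_2 = 80, s_3 = 120, t_3 = 75, a_4 = 145, b_4 = 220, c_4 = 30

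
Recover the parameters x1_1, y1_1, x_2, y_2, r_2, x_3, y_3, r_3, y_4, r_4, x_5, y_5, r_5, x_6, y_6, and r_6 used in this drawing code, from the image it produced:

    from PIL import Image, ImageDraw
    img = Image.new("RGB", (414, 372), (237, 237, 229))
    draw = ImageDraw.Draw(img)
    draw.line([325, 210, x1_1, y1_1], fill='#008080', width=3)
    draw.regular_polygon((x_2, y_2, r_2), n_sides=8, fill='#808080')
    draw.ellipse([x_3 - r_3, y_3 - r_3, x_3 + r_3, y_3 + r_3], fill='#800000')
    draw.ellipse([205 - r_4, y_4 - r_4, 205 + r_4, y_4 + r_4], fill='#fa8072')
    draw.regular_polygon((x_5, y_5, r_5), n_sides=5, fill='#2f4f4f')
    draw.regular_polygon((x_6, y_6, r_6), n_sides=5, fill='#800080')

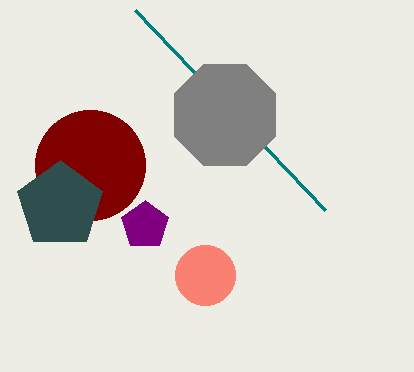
x1_1 = 135
y1_1 = 10
x_2 = 225
y_2 = 115
r_2 = 55
x_3 = 90
y_3 = 165
r_3 = 55
y_4 = 275
r_4 = 30
x_5 = 60
y_5 = 205
r_5 = 45
x_6 = 145
y_6 = 225
r_6 = 25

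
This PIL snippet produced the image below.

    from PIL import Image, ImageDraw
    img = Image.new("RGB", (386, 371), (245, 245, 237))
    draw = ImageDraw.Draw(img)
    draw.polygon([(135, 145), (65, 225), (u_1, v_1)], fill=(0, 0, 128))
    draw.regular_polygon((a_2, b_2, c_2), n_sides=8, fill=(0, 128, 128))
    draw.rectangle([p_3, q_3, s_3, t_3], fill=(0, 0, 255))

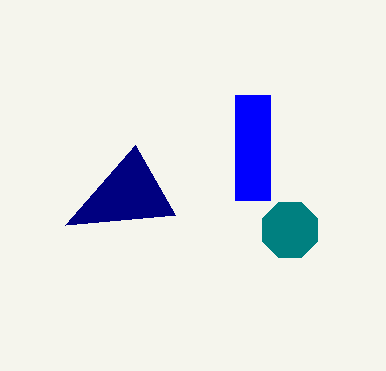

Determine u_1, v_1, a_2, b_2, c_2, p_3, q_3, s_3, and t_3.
u_1 = 175; v_1 = 215; a_2 = 290; b_2 = 230; c_2 = 30; p_3 = 235; q_3 = 95; s_3 = 270; t_3 = 200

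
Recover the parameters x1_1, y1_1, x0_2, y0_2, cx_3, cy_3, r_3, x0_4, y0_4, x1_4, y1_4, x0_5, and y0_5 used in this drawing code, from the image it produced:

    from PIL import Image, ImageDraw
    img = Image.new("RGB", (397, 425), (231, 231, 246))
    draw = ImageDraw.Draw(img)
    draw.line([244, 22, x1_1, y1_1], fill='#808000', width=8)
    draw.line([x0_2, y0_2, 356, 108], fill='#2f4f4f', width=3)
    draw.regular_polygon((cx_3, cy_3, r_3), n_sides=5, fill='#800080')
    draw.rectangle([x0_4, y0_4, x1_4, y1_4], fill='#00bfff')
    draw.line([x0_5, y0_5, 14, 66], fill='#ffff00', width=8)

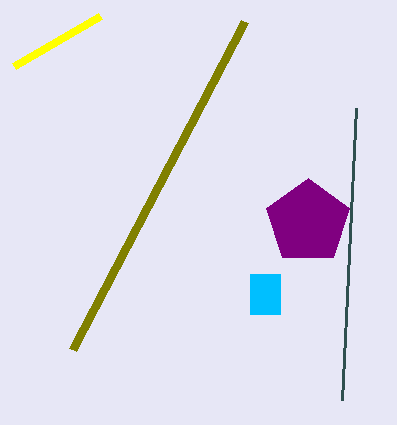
x1_1 = 72, y1_1 = 350, x0_2 = 342, y0_2 = 400, cx_3 = 308, cy_3 = 222, r_3 = 44, x0_4 = 250, y0_4 = 274, x1_4 = 280, y1_4 = 314, x0_5 = 100, y0_5 = 16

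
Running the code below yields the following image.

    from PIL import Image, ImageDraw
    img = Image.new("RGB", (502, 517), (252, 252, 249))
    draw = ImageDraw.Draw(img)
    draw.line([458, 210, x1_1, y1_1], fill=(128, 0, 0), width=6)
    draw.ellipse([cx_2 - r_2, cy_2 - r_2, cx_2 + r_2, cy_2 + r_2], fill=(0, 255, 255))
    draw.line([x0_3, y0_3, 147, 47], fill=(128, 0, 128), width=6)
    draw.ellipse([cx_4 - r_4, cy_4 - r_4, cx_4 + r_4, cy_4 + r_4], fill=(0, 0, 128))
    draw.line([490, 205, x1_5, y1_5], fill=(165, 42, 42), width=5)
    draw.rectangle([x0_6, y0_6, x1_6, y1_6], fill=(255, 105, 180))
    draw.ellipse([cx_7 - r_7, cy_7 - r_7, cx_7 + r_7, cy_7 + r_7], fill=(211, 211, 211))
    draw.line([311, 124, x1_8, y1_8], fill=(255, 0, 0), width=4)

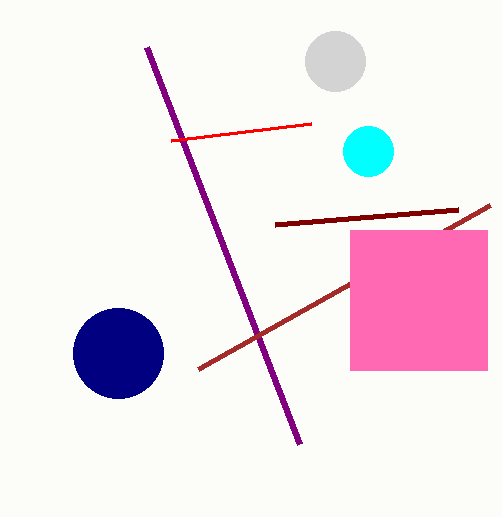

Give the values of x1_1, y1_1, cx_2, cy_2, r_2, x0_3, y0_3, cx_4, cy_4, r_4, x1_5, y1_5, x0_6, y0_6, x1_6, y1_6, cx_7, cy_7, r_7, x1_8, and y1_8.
x1_1 = 275, y1_1 = 225, cx_2 = 368, cy_2 = 151, r_2 = 25, x0_3 = 300, y0_3 = 444, cx_4 = 118, cy_4 = 353, r_4 = 45, x1_5 = 198, y1_5 = 369, x0_6 = 350, y0_6 = 230, x1_6 = 487, y1_6 = 370, cx_7 = 335, cy_7 = 61, r_7 = 30, x1_8 = 171, y1_8 = 141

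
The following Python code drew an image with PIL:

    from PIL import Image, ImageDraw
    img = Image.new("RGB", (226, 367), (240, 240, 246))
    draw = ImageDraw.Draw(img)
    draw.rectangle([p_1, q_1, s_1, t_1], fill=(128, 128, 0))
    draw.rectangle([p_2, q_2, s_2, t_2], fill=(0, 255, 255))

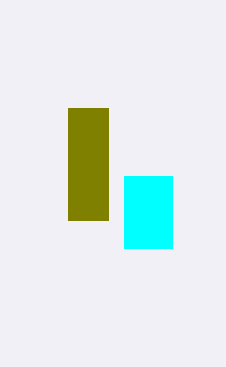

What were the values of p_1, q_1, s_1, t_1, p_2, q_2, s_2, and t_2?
p_1 = 68, q_1 = 108, s_1 = 108, t_1 = 220, p_2 = 124, q_2 = 176, s_2 = 172, t_2 = 248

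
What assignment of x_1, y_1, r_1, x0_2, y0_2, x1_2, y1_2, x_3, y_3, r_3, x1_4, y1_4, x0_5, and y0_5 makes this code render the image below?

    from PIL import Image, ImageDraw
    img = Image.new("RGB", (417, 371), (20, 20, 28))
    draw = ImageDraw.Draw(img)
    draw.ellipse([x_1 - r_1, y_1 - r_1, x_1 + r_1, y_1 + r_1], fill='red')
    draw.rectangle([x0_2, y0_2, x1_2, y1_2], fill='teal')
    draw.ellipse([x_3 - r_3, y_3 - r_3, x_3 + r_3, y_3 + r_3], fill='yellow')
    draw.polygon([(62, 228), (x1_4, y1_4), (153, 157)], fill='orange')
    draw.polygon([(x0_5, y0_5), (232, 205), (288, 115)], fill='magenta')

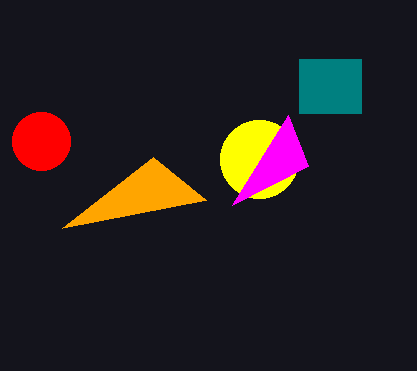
x_1 = 41, y_1 = 141, r_1 = 29, x0_2 = 299, y0_2 = 59, x1_2 = 361, y1_2 = 113, x_3 = 259, y_3 = 159, r_3 = 39, x1_4 = 206, y1_4 = 200, x0_5 = 308, y0_5 = 166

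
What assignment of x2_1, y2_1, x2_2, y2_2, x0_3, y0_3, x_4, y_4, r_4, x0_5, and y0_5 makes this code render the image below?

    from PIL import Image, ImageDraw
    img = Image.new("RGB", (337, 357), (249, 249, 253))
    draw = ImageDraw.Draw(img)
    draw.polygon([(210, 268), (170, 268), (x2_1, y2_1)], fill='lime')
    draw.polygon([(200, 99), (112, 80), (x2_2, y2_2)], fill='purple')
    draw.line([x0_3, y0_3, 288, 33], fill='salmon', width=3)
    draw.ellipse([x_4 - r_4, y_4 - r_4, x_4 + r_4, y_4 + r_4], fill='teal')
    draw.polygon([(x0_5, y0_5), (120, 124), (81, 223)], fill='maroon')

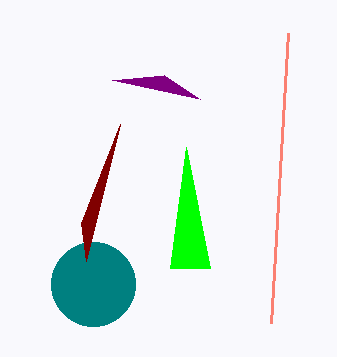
x2_1 = 186
y2_1 = 147
x2_2 = 164
y2_2 = 75
x0_3 = 271
y0_3 = 323
x_4 = 93
y_4 = 284
r_4 = 42
x0_5 = 86
y0_5 = 261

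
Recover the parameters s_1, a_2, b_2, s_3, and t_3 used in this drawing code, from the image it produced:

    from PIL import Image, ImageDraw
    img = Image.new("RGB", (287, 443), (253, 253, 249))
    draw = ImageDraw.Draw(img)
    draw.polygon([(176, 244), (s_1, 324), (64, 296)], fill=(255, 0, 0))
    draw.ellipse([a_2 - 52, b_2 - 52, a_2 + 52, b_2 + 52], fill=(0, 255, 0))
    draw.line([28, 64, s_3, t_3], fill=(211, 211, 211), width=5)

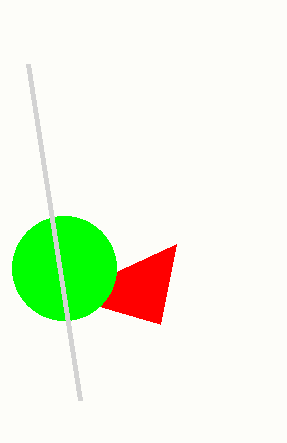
s_1 = 160; a_2 = 64; b_2 = 268; s_3 = 80; t_3 = 400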